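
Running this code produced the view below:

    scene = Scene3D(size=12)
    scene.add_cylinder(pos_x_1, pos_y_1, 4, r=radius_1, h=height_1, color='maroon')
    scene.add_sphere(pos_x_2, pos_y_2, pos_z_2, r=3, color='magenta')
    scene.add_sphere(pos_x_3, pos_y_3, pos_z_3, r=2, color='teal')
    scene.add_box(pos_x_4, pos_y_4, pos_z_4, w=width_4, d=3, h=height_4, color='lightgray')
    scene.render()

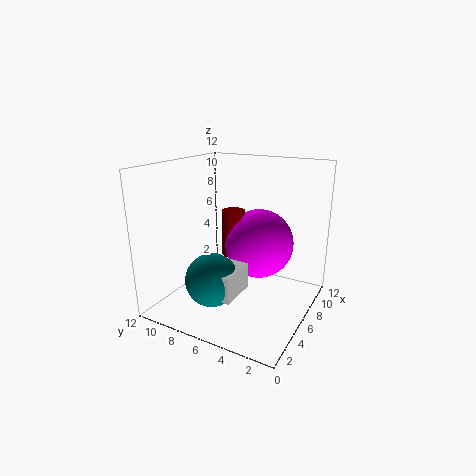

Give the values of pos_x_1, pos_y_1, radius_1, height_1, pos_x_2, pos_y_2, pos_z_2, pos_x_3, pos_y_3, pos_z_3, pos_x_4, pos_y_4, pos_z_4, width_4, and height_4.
pos_x_1 = 7, pos_y_1 = 7, radius_1 = 1, height_1 = 4, pos_x_2 = 8, pos_y_2 = 5, pos_z_2 = 5, pos_x_3 = 2, pos_y_3 = 6, pos_z_3 = 4, pos_x_4 = 1, pos_y_4 = 4, pos_z_4 = 3, width_4 = 3, height_4 = 2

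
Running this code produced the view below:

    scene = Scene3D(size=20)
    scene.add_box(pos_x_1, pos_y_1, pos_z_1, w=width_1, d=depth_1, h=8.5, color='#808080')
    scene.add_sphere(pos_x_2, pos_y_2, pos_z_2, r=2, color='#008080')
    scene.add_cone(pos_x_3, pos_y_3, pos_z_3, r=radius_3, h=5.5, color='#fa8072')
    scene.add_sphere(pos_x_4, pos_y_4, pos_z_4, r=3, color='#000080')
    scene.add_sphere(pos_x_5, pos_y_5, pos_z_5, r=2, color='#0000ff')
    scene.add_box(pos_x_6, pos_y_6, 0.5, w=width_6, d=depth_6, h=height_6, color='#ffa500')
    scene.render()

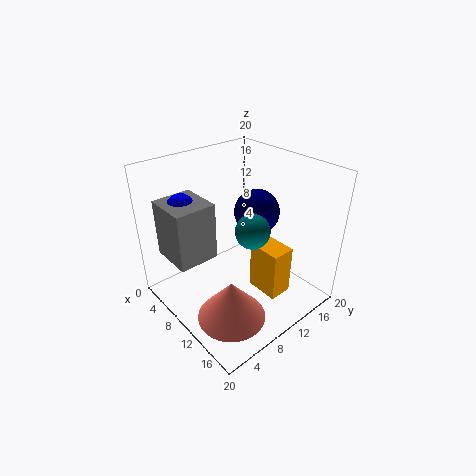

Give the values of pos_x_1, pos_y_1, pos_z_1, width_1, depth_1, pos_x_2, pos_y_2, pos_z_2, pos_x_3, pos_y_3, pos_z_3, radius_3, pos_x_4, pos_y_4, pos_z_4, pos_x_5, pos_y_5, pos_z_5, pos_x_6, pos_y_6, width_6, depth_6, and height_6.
pos_x_1 = 0.5; pos_y_1 = 2.5; pos_z_1 = 6; width_1 = 6.5; depth_1 = 6; pos_x_2 = 16; pos_y_2 = 7; pos_z_2 = 15; pos_x_3 = 14.5; pos_y_3 = 5; pos_z_3 = 2; radius_3 = 4.5; pos_x_4 = 11.5; pos_y_4 = 12; pos_z_4 = 14; pos_x_5 = 3; pos_y_5 = 5.5; pos_z_5 = 13.5; pos_x_6 = 10; pos_y_6 = 12.5; width_6 = 5; depth_6 = 3.5; height_6 = 7.5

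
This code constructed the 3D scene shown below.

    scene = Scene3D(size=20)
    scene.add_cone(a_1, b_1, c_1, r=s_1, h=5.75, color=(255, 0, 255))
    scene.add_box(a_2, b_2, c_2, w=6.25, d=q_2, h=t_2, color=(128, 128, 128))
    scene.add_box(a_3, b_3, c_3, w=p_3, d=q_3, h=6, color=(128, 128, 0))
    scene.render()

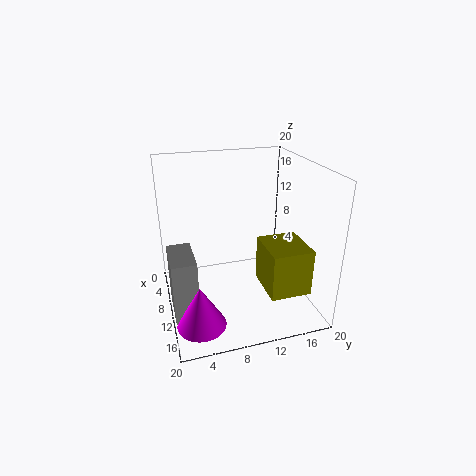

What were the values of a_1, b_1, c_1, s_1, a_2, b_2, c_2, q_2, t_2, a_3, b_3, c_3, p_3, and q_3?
a_1 = 15
b_1 = 3.5
c_1 = 0.5
s_1 = 3.25
a_2 = 8
b_2 = 0.25
c_2 = 0.5
q_2 = 3.25
t_2 = 8.75
a_3 = 12.75
b_3 = 11.75
c_3 = 5.25
p_3 = 6
q_3 = 5.25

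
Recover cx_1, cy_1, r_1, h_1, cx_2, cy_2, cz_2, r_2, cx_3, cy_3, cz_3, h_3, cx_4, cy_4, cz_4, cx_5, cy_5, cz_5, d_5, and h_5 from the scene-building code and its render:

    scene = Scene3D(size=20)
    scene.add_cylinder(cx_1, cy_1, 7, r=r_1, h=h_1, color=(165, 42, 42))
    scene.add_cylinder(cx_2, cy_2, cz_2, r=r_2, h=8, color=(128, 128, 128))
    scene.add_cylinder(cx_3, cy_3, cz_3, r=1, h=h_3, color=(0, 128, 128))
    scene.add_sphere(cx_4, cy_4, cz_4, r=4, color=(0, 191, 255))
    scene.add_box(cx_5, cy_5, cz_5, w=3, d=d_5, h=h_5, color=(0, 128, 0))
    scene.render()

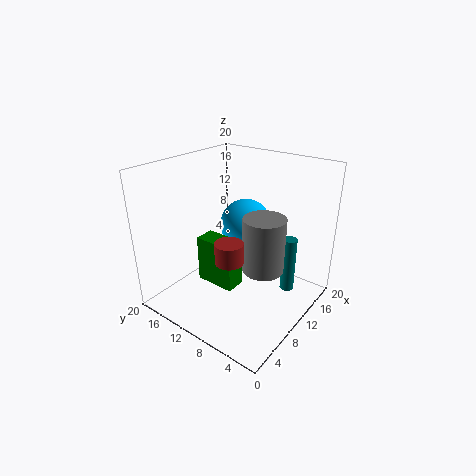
cx_1 = 8, cy_1 = 10, r_1 = 2, h_1 = 3, cx_2 = 12, cy_2 = 7, cz_2 = 5, r_2 = 3, cx_3 = 14, cy_3 = 4, cz_3 = 2, h_3 = 8, cx_4 = 16, cy_4 = 13, cz_4 = 9, cx_5 = 8, cy_5 = 10, cz_5 = 2, d_5 = 6, h_5 = 7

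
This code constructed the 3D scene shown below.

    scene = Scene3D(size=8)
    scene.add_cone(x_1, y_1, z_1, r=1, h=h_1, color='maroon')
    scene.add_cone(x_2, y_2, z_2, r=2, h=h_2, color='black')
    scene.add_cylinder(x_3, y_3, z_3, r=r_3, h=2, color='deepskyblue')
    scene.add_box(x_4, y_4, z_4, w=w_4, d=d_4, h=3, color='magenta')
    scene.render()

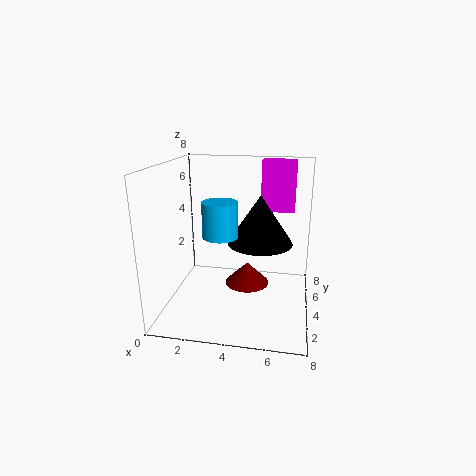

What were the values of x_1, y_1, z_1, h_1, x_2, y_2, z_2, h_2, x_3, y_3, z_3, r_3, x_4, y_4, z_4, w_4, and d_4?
x_1 = 5
y_1 = 1
z_1 = 3
h_1 = 1
x_2 = 5
y_2 = 6
z_2 = 3
h_2 = 3
x_3 = 3
y_3 = 4
z_3 = 4
r_3 = 1
x_4 = 5
y_4 = 6
z_4 = 5
w_4 = 2
d_4 = 1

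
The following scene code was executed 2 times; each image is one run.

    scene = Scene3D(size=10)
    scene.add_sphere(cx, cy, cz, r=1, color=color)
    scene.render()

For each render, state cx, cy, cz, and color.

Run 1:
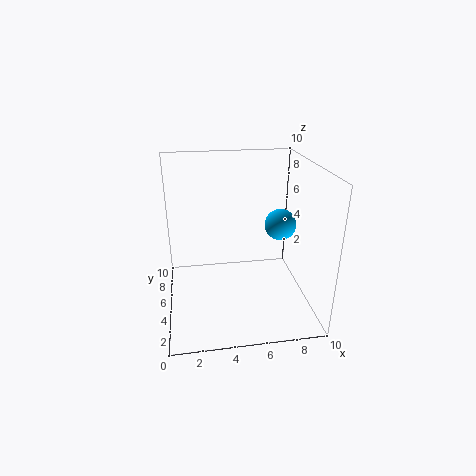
cx = 7.5, cy = 3.5, cz = 6.5, color = 'deepskyblue'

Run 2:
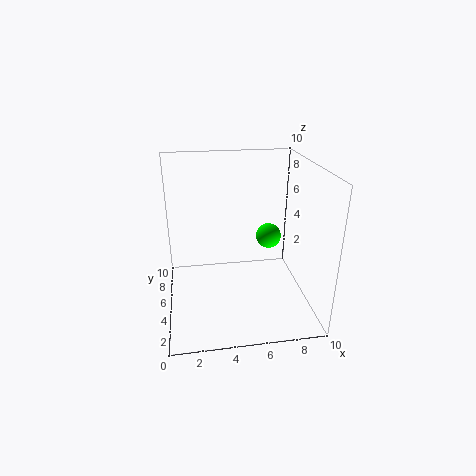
cx = 8, cy = 8, cz = 3.5, color = 'lime'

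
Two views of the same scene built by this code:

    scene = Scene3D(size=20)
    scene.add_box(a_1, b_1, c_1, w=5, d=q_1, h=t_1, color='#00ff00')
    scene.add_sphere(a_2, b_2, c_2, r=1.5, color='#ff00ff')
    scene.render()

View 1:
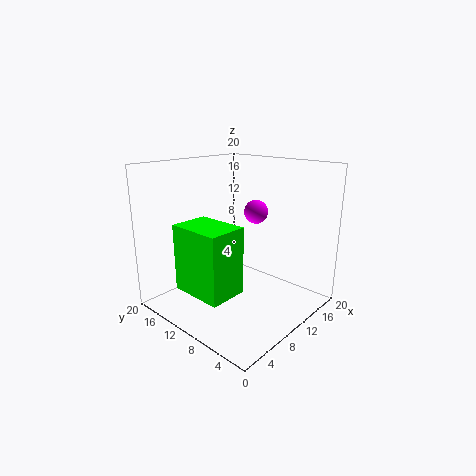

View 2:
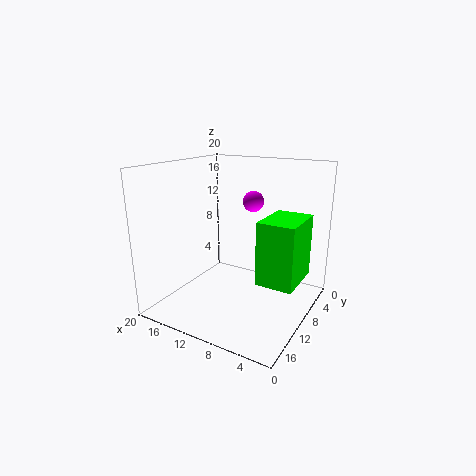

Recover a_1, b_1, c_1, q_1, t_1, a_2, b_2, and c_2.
a_1 = 1; b_1 = 5.5; c_1 = 5; q_1 = 7; t_1 = 8.5; a_2 = 9.5; b_2 = 6.5; c_2 = 14.5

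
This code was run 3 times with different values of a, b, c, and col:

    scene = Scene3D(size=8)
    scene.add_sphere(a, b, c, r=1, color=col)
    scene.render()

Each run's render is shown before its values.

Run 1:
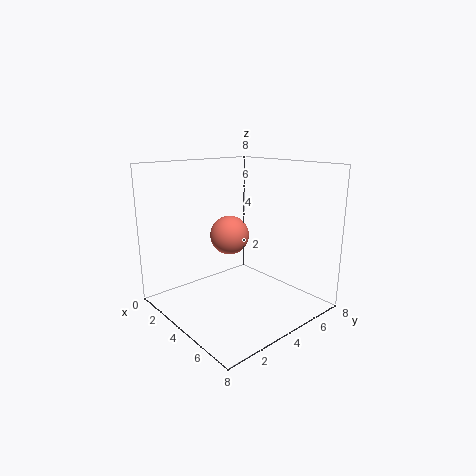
a = 4.5; b = 3; c = 4.5; col = 'salmon'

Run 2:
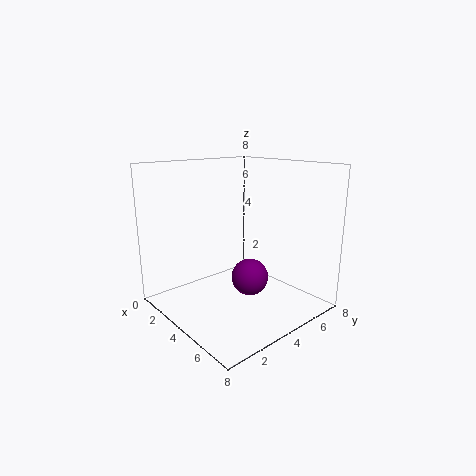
a = 5; b = 4; c = 2; col = 'purple'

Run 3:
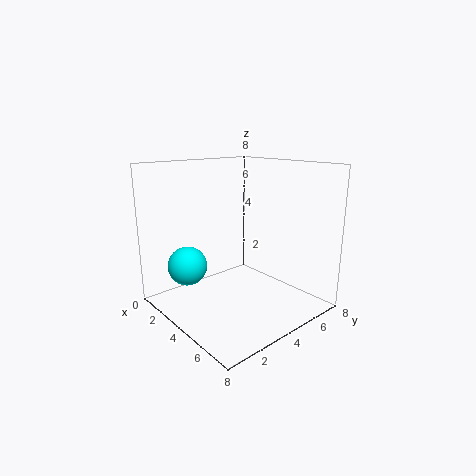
a = 3.5; b = 1; c = 3; col = 'cyan'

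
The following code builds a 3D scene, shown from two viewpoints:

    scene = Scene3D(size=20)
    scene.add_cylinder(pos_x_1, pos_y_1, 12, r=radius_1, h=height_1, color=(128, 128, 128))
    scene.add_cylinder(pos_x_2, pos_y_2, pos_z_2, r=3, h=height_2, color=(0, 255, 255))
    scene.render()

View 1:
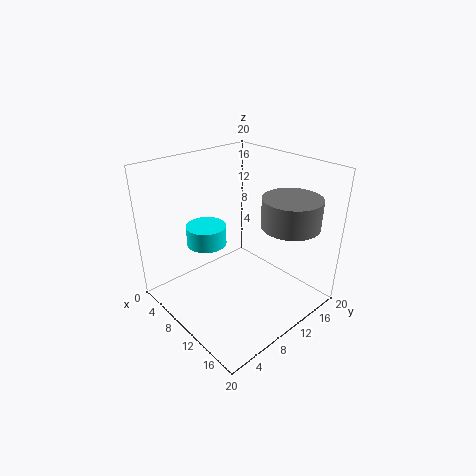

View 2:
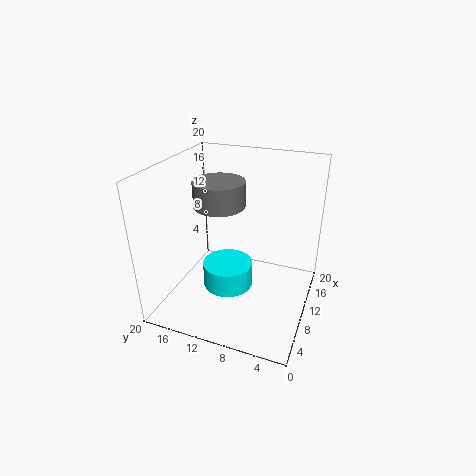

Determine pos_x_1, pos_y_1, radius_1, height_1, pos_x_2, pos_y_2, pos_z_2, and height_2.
pos_x_1 = 15; pos_y_1 = 15; radius_1 = 4; height_1 = 4; pos_x_2 = 4; pos_y_2 = 9; pos_z_2 = 7; height_2 = 3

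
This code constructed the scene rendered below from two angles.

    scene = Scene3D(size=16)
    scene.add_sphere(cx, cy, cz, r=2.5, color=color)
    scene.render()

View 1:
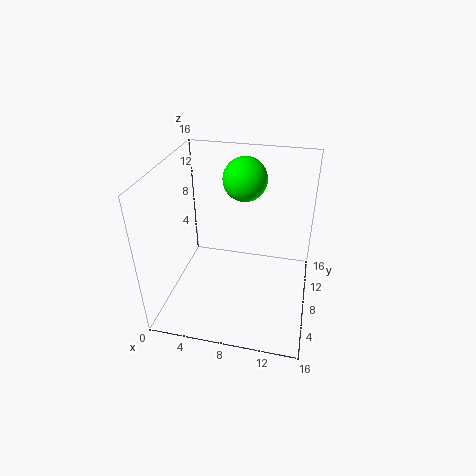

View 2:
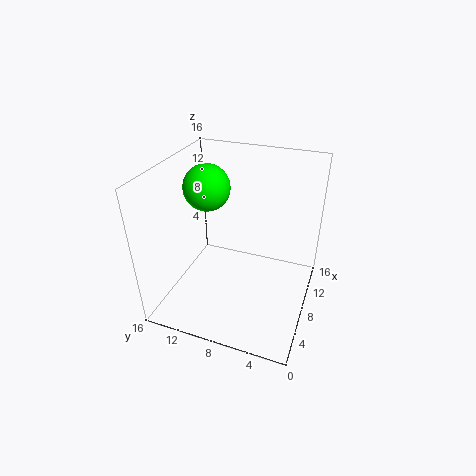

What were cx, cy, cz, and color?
cx = 8; cy = 11.5; cz = 13.5; color = 'lime'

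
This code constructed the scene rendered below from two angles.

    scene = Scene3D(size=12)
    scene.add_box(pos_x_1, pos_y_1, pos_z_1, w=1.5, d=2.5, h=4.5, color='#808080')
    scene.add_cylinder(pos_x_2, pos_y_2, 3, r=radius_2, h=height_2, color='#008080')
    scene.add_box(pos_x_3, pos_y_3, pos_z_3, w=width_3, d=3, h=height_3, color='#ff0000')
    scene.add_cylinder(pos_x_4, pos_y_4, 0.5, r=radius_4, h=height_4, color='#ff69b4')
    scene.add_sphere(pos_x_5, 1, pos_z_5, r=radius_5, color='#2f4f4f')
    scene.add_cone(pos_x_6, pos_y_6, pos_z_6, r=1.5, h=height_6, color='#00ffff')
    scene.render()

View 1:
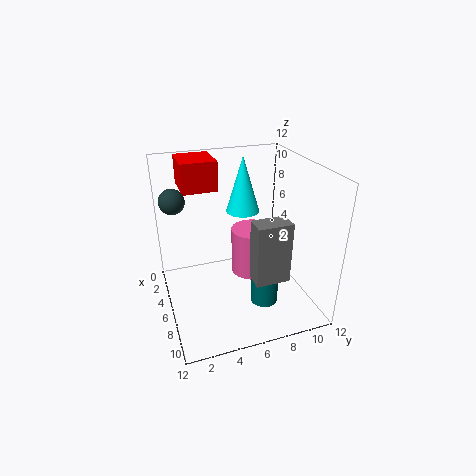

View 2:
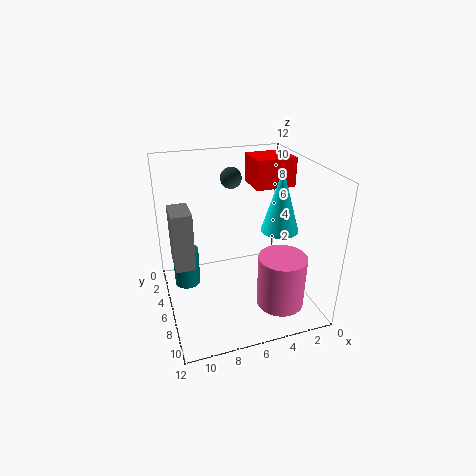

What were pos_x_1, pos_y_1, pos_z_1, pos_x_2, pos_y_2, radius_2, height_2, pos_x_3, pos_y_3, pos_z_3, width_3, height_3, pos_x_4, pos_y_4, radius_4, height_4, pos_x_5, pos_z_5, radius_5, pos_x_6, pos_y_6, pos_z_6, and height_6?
pos_x_1 = 10, pos_y_1 = 5.5, pos_z_1 = 5, pos_x_2 = 10.5, pos_y_2 = 6.5, radius_2 = 1, height_2 = 3, pos_x_3 = 0.5, pos_y_3 = 2, pos_z_3 = 9.5, width_3 = 3.5, height_3 = 2.5, pos_x_4 = 3, pos_y_4 = 8.5, radius_4 = 2, height_4 = 4.5, pos_x_5 = 5, pos_z_5 = 9.5, radius_5 = 1, pos_x_6 = 3, pos_y_6 = 7.5, pos_z_6 = 7, height_6 = 5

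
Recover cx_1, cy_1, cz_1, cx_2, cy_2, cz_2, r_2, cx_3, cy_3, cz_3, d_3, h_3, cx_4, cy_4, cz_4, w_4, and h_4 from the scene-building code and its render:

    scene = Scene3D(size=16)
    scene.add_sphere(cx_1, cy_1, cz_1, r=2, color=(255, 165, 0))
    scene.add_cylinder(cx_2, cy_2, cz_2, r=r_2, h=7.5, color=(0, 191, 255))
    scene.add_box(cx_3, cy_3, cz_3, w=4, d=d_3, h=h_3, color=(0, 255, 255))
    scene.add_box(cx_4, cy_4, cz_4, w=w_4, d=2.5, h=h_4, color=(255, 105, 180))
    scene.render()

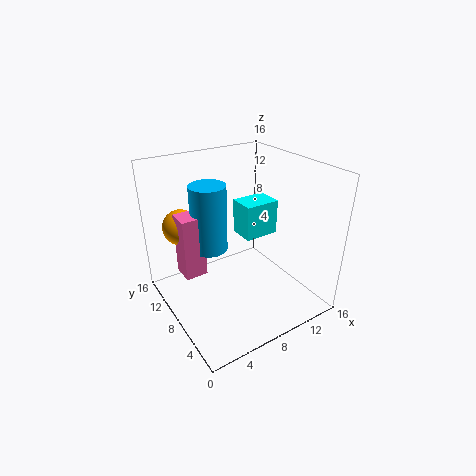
cx_1 = 3; cy_1 = 12; cz_1 = 9; cx_2 = 5.5; cy_2 = 10; cz_2 = 6.5; r_2 = 2; cx_3 = 9; cy_3 = 7.5; cz_3 = 7.5; d_3 = 3; h_3 = 4; cx_4 = 2; cy_4 = 9; cz_4 = 4; w_4 = 2.5; h_4 = 7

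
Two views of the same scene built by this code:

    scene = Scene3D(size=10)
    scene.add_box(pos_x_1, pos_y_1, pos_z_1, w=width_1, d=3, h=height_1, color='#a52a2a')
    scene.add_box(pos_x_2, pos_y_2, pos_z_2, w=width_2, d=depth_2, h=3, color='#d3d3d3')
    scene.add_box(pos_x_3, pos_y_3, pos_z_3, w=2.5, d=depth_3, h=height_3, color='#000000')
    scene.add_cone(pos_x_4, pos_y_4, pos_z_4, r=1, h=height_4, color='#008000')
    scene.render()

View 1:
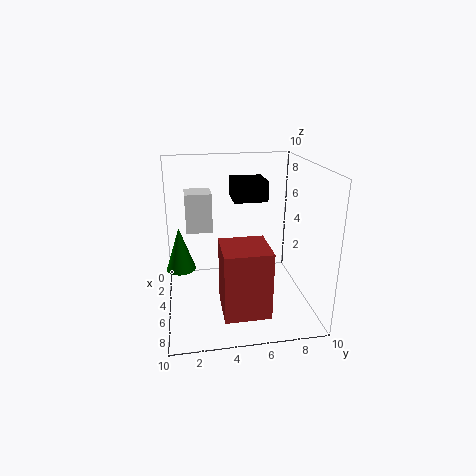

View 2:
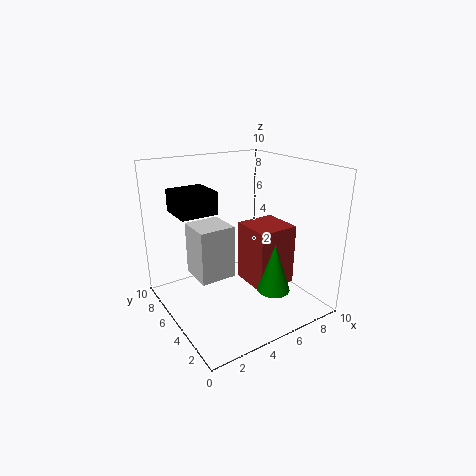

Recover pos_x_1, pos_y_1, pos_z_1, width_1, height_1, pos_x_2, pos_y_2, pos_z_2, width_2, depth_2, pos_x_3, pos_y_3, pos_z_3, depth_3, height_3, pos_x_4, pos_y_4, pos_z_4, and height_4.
pos_x_1 = 6
pos_y_1 = 3.5
pos_z_1 = 1
width_1 = 3
height_1 = 4.5
pos_x_2 = 0.5
pos_y_2 = 1.5
pos_z_2 = 4.5
width_2 = 2
depth_2 = 2
pos_x_3 = 1
pos_y_3 = 5
pos_z_3 = 7
depth_3 = 2.5
height_3 = 1.5
pos_x_4 = 5
pos_y_4 = 1
pos_z_4 = 3
height_4 = 3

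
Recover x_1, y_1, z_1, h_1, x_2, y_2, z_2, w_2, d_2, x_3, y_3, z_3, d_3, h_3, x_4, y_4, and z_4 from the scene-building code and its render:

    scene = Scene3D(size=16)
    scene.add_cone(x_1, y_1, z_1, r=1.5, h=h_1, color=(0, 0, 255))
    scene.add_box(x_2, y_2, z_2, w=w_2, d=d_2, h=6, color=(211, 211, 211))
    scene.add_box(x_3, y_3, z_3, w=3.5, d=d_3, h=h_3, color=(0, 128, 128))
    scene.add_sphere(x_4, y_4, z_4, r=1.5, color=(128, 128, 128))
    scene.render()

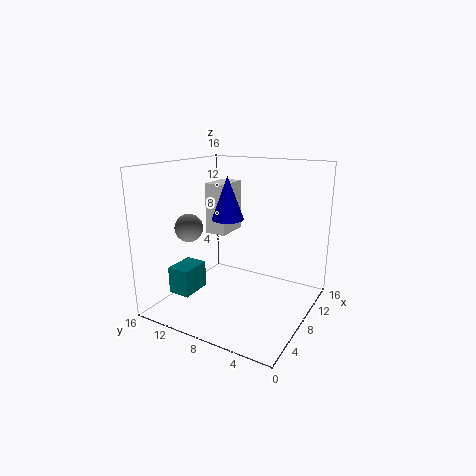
x_1 = 3.5, y_1 = 6.5, z_1 = 11.5, h_1 = 4, x_2 = 9, y_2 = 10.5, z_2 = 7.5, w_2 = 4, d_2 = 2.5, x_3 = 3, y_3 = 11.5, z_3 = 2, d_3 = 2.5, h_3 = 3, x_4 = 4.5, y_4 = 12, z_4 = 9.5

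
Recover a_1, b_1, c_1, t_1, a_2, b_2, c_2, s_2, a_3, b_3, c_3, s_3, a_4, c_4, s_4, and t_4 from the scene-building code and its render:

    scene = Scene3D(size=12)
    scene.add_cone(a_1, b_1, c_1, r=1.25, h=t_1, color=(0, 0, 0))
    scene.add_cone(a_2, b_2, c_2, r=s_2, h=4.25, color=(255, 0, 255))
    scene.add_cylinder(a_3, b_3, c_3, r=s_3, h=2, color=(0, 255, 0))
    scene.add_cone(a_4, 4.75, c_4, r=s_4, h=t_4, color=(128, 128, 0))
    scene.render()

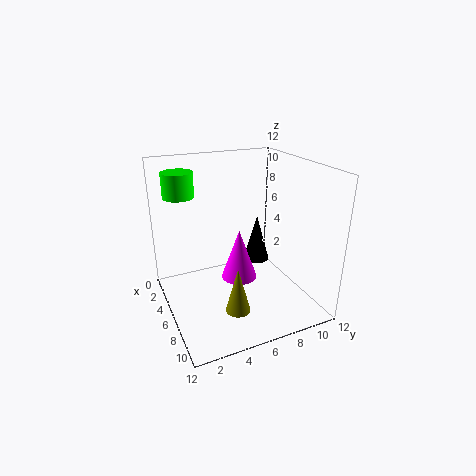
a_1 = 2.75; b_1 = 9.5; c_1 = 1.75; t_1 = 4.5; a_2 = 6.25; b_2 = 6; c_2 = 2.5; s_2 = 1.5; a_3 = 4; b_3 = 1.75; c_3 = 9.5; s_3 = 1.25; a_4 = 8.75; c_4 = 1; s_4 = 1; t_4 = 3.75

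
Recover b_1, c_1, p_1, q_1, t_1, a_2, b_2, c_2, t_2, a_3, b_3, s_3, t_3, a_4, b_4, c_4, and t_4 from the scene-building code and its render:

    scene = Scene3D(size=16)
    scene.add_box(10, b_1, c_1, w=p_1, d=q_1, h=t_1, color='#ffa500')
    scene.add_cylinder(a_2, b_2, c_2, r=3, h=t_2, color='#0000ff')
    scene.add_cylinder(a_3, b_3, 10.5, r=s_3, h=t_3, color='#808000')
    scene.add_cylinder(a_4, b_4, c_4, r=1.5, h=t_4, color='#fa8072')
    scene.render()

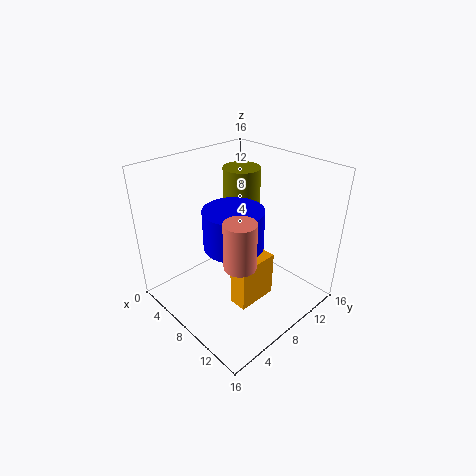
b_1 = 5; c_1 = 2; p_1 = 2; q_1 = 4.5; t_1 = 5; a_2 = 10; b_2 = 5.5; c_2 = 9; t_2 = 4; a_3 = 7; b_3 = 9.5; s_3 = 2; t_3 = 5; a_4 = 13; b_4 = 3.5; c_4 = 9; t_4 = 4.5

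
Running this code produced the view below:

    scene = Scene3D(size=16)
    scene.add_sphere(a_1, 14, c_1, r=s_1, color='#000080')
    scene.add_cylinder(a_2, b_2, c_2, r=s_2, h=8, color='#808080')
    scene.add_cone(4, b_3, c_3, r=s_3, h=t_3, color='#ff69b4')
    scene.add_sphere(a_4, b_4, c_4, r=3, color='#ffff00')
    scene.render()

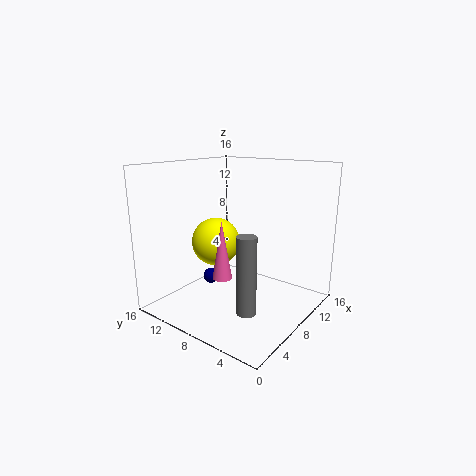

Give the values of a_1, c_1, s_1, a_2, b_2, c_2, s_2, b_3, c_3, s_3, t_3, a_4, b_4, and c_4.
a_1 = 10
c_1 = 1
s_1 = 1
a_2 = 4
b_2 = 4
c_2 = 2
s_2 = 1
b_3 = 7
c_3 = 5
s_3 = 1
t_3 = 6
a_4 = 10
b_4 = 13
c_4 = 6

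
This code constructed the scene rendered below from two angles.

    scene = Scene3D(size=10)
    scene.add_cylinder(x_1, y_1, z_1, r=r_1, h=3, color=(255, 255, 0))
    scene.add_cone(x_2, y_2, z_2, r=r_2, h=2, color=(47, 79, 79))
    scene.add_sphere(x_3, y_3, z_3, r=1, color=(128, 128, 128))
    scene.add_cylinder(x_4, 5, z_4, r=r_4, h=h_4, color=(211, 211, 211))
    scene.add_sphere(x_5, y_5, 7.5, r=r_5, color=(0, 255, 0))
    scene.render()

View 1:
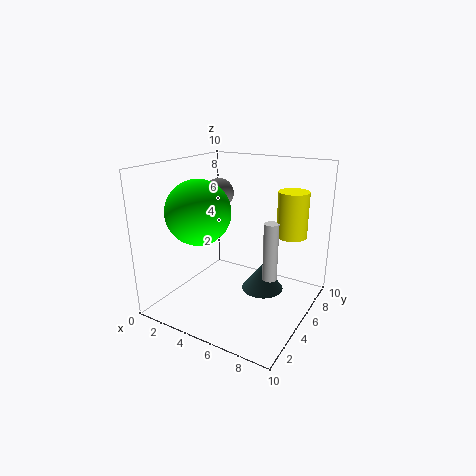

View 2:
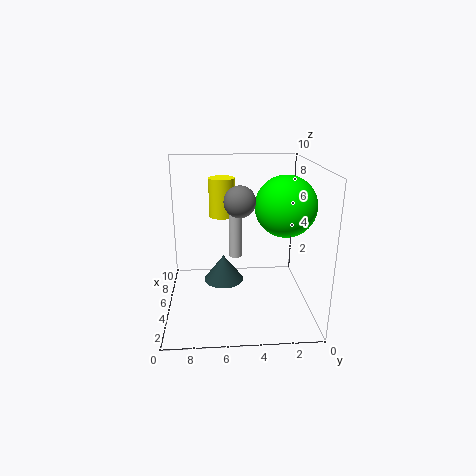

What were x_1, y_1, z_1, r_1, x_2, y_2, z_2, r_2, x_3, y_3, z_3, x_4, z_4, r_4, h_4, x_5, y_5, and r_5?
x_1 = 8.5; y_1 = 6; z_1 = 5.5; r_1 = 1; x_2 = 6.5; y_2 = 6; z_2 = 1; r_2 = 1.5; x_3 = 3.5; y_3 = 5; z_3 = 8; x_4 = 7.5; z_4 = 2.5; r_4 = 0.5; h_4 = 4; x_5 = 4; y_5 = 2; r_5 = 2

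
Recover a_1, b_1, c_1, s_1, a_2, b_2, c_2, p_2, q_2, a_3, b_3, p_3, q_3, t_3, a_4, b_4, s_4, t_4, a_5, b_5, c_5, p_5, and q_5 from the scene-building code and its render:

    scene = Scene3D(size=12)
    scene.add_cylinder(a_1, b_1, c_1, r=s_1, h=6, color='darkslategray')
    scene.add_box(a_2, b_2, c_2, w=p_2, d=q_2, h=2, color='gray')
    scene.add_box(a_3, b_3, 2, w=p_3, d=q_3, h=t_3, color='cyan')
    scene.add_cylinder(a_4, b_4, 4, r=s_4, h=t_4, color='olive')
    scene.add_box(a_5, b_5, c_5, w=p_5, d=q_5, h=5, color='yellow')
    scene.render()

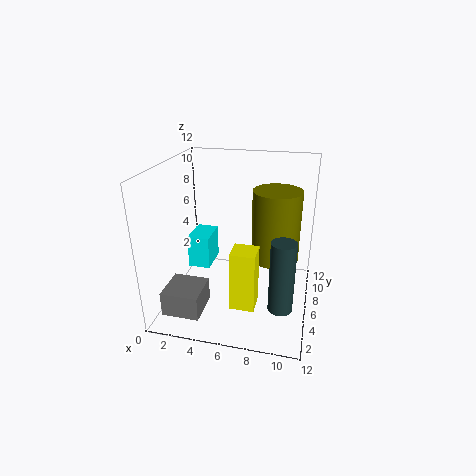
a_1 = 10, b_1 = 4, c_1 = 1, s_1 = 1, a_2 = 1, b_2 = 1, c_2 = 1, p_2 = 3, q_2 = 3, a_3 = 1, b_3 = 7, p_3 = 2, q_3 = 3, t_3 = 3, a_4 = 9, b_4 = 7, s_4 = 2, t_4 = 6, a_5 = 6, b_5 = 3, c_5 = 1, p_5 = 2, q_5 = 2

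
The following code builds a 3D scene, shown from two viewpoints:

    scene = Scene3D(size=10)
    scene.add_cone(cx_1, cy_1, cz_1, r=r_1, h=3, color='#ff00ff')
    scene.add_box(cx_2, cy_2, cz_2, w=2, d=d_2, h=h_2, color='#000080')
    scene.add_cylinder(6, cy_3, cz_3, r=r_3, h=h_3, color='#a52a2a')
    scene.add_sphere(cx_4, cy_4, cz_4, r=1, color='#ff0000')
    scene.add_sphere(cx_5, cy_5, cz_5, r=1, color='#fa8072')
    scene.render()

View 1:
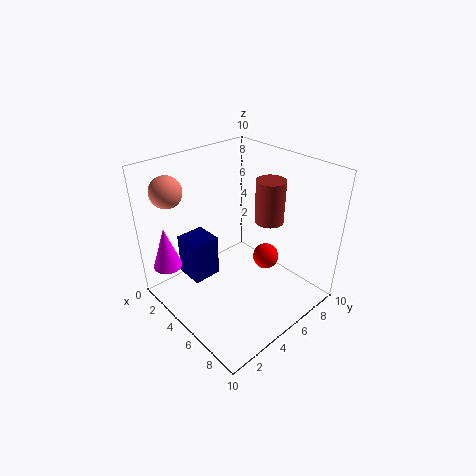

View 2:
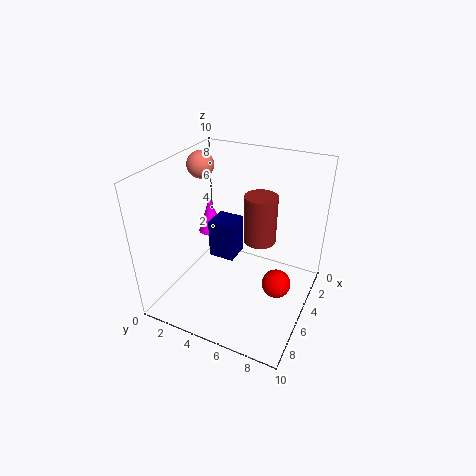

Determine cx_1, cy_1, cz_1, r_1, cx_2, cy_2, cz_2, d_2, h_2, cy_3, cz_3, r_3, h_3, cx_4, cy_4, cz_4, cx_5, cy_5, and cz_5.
cx_1 = 2; cy_1 = 1; cz_1 = 3; r_1 = 1; cx_2 = 2; cy_2 = 2; cz_2 = 2; d_2 = 2; h_2 = 3; cy_3 = 7; cz_3 = 6; r_3 = 1; h_3 = 3; cx_4 = 5; cy_4 = 8; cz_4 = 2; cx_5 = 3; cy_5 = 1; cz_5 = 9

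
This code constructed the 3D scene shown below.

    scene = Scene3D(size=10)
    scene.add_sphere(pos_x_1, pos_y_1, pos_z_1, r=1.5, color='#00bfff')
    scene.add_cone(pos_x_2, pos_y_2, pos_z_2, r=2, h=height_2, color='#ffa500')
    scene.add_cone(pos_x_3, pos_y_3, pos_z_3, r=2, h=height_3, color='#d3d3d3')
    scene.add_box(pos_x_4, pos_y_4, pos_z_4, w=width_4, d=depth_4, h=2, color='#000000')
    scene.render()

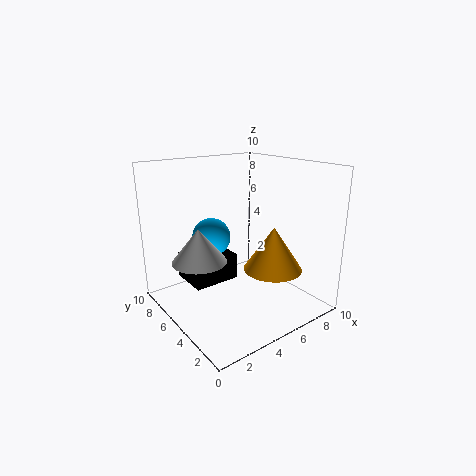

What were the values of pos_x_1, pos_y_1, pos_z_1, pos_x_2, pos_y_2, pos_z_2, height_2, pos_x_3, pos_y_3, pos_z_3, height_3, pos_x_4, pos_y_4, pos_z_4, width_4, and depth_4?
pos_x_1 = 5, pos_y_1 = 8.5, pos_z_1 = 4, pos_x_2 = 6.5, pos_y_2 = 3, pos_z_2 = 3, height_2 = 3, pos_x_3 = 3, pos_y_3 = 7, pos_z_3 = 3, height_3 = 2.5, pos_x_4 = 2.5, pos_y_4 = 6.5, pos_z_4 = 1, width_4 = 3.5, depth_4 = 3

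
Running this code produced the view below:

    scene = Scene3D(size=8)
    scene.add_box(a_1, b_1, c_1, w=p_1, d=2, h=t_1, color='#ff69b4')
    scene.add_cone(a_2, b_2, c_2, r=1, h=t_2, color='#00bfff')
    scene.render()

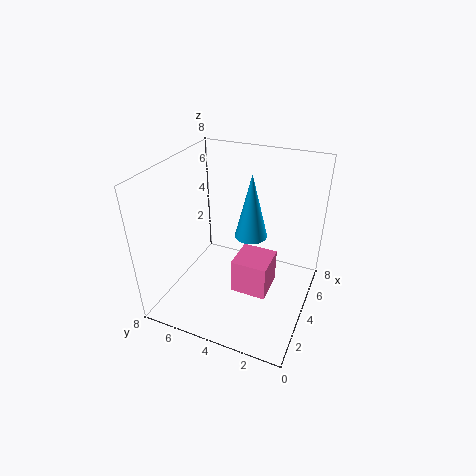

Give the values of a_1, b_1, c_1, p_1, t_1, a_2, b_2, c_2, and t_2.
a_1 = 3, b_1 = 2, c_1 = 1, p_1 = 2, t_1 = 2, a_2 = 6, b_2 = 4, c_2 = 3, t_2 = 4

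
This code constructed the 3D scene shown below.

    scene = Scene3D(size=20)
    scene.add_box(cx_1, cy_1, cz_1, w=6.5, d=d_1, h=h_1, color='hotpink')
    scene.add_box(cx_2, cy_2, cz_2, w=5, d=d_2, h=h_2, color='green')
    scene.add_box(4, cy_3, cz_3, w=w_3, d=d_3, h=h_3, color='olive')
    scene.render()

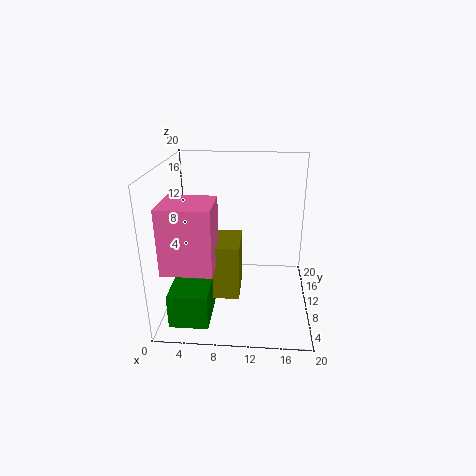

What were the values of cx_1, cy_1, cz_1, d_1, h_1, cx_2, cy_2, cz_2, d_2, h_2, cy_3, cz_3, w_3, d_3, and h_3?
cx_1 = 1; cy_1 = 2.5; cz_1 = 8; d_1 = 6; h_1 = 8.5; cx_2 = 2; cy_2 = 1; cz_2 = 1.5; d_2 = 6.5; h_2 = 4.5; cy_3 = 5.5; cz_3 = 3; w_3 = 6.5; d_3 = 6; h_3 = 7.5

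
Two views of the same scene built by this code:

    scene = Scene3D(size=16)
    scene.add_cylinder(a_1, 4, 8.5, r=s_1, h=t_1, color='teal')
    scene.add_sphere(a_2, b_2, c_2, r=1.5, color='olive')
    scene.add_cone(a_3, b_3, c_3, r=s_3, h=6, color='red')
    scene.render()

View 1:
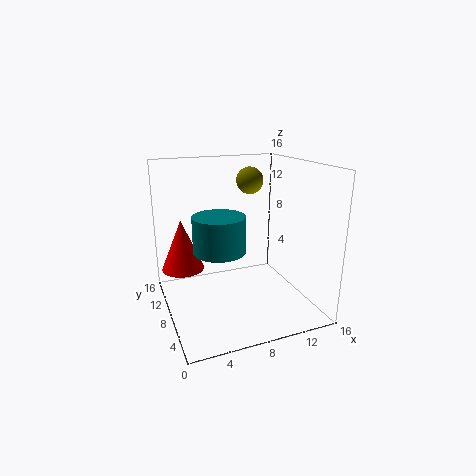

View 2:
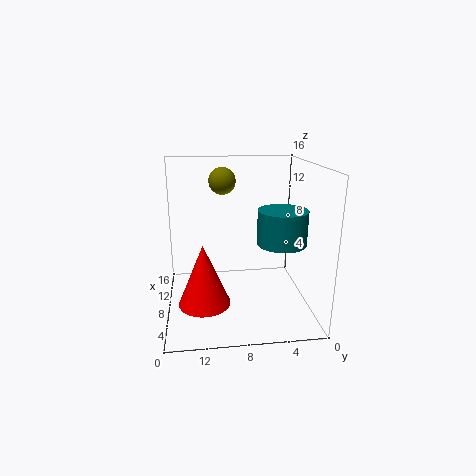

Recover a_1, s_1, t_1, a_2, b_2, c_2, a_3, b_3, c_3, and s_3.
a_1 = 4.5
s_1 = 2.5
t_1 = 3.5
a_2 = 10
b_2 = 9.5
c_2 = 14
a_3 = 2.5
b_3 = 12
c_3 = 3.5
s_3 = 2.5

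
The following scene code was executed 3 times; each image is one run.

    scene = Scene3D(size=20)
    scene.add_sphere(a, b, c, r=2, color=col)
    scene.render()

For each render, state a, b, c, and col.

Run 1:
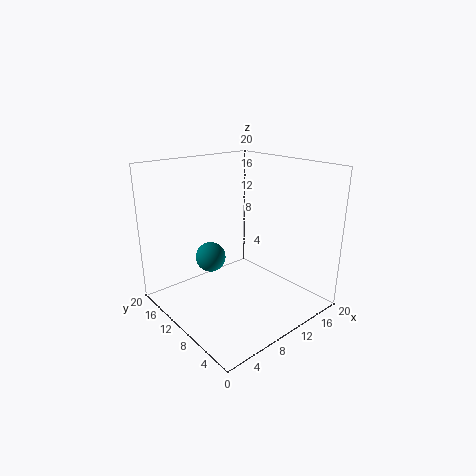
a = 6, b = 11, c = 8, col = 'teal'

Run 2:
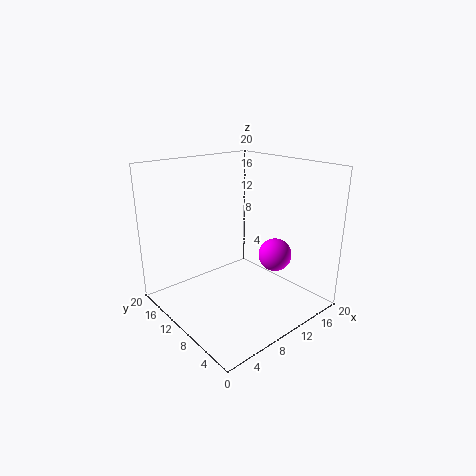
a = 10, b = 3, c = 10, col = 'magenta'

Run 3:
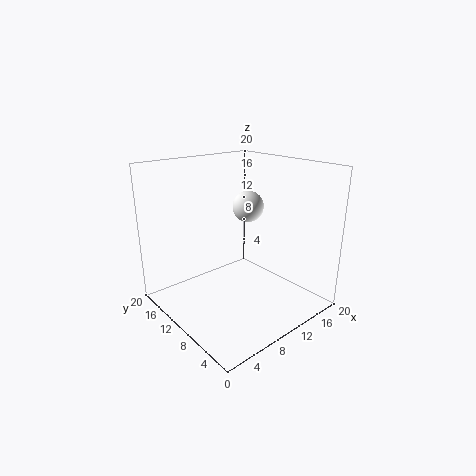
a = 10, b = 8, c = 15, col = 'white'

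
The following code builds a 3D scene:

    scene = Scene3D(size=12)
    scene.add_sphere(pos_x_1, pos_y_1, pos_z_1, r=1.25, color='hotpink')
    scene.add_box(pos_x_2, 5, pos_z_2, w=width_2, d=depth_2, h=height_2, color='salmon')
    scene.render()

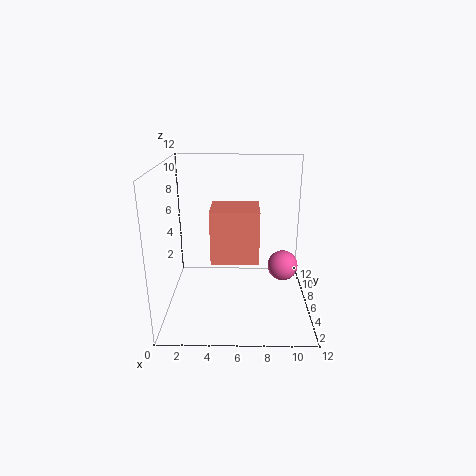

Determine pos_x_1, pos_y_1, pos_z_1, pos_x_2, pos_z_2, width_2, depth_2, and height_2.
pos_x_1 = 9.75; pos_y_1 = 5.5; pos_z_1 = 3.75; pos_x_2 = 3.75; pos_z_2 = 4; width_2 = 4; depth_2 = 3.5; height_2 = 4.5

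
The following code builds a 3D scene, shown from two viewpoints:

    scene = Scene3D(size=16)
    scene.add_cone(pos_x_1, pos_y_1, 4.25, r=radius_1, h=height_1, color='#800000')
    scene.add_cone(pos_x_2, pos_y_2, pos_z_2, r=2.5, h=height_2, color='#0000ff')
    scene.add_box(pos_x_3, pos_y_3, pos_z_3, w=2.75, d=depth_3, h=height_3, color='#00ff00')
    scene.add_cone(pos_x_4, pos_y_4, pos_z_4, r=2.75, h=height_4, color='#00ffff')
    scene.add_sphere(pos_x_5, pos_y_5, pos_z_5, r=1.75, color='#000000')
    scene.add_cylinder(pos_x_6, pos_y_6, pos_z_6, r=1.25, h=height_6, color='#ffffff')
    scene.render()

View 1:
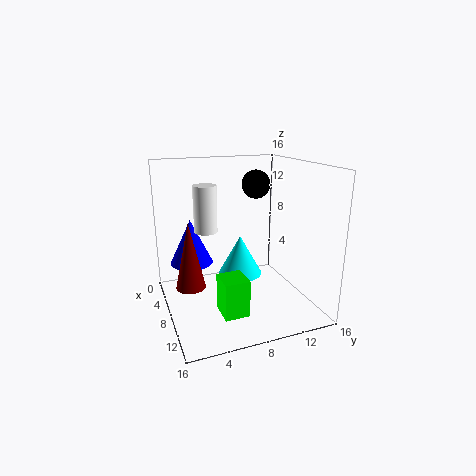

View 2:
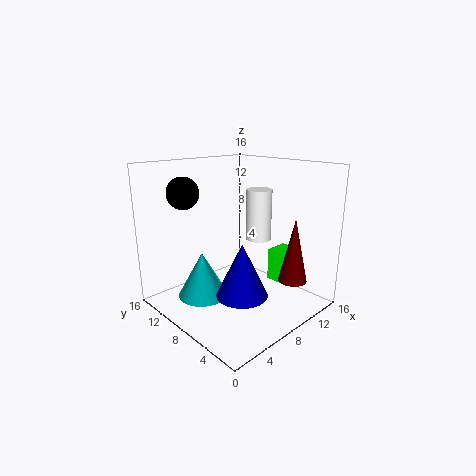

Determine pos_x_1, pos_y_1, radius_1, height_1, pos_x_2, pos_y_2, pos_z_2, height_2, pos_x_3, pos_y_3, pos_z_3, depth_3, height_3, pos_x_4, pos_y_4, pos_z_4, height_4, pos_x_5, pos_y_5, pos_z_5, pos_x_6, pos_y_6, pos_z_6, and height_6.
pos_x_1 = 10.25; pos_y_1 = 2; radius_1 = 1.5; height_1 = 6.75; pos_x_2 = 4.25; pos_y_2 = 3.5; pos_z_2 = 4.25; height_2 = 5.25; pos_x_3 = 11.75; pos_y_3 = 4.25; pos_z_3 = 2.25; depth_3 = 2.5; height_3 = 3.75; pos_x_4 = 4.25; pos_y_4 = 9.75; pos_z_4 = 1.75; height_4 = 5; pos_x_5 = 3.75; pos_y_5 = 12; pos_z_5 = 13; pos_x_6 = 7.5; pos_y_6 = 4.5; pos_z_6 = 9; height_6 = 5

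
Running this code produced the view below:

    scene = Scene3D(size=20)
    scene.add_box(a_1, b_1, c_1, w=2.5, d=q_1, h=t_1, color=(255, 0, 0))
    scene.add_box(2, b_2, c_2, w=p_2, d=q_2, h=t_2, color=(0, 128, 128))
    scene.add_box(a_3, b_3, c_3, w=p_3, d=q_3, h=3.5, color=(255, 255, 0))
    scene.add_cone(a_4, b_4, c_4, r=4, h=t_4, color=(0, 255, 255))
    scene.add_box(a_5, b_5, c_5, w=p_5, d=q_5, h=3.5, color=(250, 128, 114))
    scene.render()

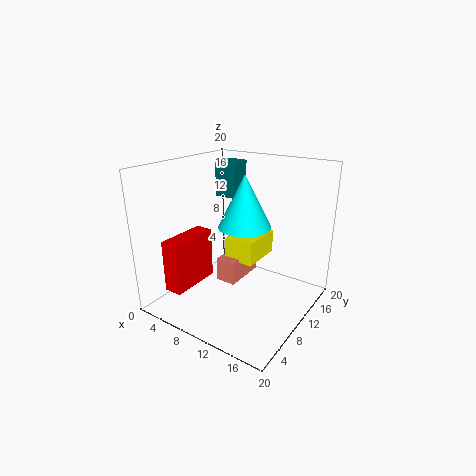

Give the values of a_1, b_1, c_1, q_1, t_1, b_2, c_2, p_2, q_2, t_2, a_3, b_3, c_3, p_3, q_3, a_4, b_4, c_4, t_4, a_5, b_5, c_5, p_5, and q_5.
a_1 = 4; b_1 = 1.5; c_1 = 4; q_1 = 7; t_1 = 7; b_2 = 15.5; c_2 = 13.5; p_2 = 3.5; q_2 = 3.5; t_2 = 5.5; a_3 = 7; b_3 = 11; c_3 = 5.5; p_3 = 4.5; q_3 = 6.5; a_4 = 8.5; b_4 = 14; c_4 = 10; t_4 = 8; a_5 = 6.5; b_5 = 9.5; c_5 = 2.5; p_5 = 3; q_5 = 6.5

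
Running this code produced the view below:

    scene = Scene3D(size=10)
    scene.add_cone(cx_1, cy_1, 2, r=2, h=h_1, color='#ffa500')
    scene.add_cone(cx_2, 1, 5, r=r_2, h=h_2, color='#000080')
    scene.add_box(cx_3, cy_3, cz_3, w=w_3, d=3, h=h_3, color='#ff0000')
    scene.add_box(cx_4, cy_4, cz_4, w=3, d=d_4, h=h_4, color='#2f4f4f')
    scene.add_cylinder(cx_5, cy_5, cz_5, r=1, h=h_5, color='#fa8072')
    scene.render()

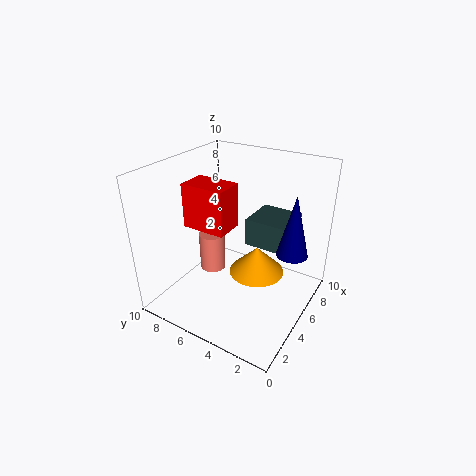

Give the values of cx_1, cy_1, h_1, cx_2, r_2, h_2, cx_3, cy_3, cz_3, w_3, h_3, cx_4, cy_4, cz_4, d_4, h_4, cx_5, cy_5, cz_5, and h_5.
cx_1 = 6
cy_1 = 4
h_1 = 2
cx_2 = 5
r_2 = 1
h_2 = 4
cx_3 = 3
cy_3 = 5
cz_3 = 6
w_3 = 2
h_3 = 3
cx_4 = 6
cy_4 = 2
cz_4 = 4
d_4 = 3
h_4 = 2
cx_5 = 6
cy_5 = 8
cz_5 = 1
h_5 = 3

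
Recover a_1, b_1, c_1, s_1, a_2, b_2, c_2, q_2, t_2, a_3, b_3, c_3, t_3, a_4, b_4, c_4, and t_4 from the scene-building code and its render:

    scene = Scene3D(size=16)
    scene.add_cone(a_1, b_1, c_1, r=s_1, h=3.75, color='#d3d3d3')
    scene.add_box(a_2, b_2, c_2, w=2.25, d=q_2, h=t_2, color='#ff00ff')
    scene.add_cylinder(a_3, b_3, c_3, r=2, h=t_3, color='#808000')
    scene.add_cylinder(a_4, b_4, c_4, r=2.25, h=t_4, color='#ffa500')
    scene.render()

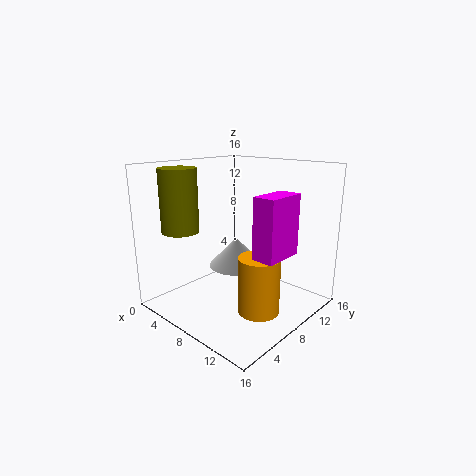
a_1 = 4.25
b_1 = 11.75
c_1 = 2.5
s_1 = 3.5
a_2 = 12.75
b_2 = 4.75
c_2 = 7.75
q_2 = 4.25
t_2 = 6
a_3 = 4
b_3 = 3.25
c_3 = 9
t_3 = 6.75
a_4 = 11.5
b_4 = 7.5
c_4 = 0.5
t_4 = 6.25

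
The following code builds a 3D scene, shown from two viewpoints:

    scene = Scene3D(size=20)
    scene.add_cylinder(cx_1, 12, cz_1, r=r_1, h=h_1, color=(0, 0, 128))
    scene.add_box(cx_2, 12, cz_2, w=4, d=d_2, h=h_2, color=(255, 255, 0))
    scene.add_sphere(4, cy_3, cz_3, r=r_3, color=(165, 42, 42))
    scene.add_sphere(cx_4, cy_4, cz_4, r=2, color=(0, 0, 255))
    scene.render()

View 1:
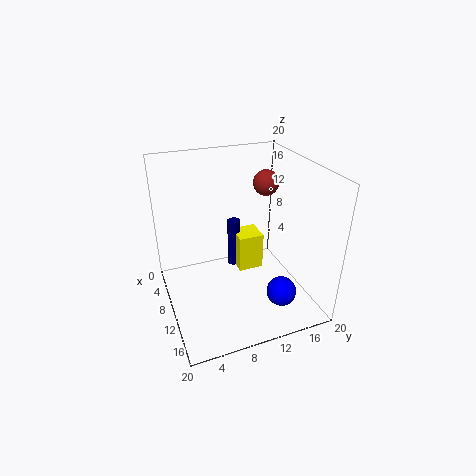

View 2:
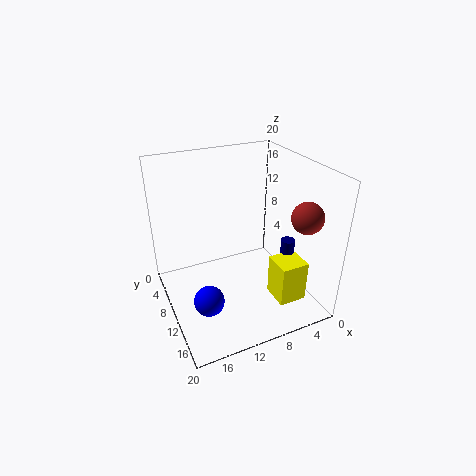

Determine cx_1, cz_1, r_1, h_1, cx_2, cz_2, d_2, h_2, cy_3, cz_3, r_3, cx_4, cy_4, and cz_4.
cx_1 = 3, cz_1 = 1, r_1 = 1, h_1 = 8, cx_2 = 2, cz_2 = 1, d_2 = 4, h_2 = 6, cy_3 = 17, cz_3 = 15, r_3 = 2, cx_4 = 16, cy_4 = 14, cz_4 = 4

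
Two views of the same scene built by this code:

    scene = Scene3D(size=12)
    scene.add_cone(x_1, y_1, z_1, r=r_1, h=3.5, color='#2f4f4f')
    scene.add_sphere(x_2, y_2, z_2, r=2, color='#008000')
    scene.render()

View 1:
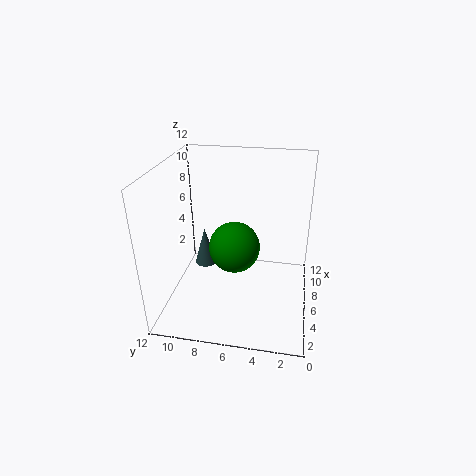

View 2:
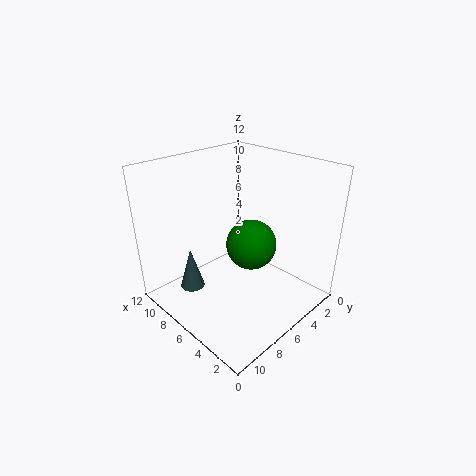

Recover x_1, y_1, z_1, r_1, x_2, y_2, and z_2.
x_1 = 8
y_1 = 9.5
z_1 = 2
r_1 = 1
x_2 = 4.5
y_2 = 6
z_2 = 6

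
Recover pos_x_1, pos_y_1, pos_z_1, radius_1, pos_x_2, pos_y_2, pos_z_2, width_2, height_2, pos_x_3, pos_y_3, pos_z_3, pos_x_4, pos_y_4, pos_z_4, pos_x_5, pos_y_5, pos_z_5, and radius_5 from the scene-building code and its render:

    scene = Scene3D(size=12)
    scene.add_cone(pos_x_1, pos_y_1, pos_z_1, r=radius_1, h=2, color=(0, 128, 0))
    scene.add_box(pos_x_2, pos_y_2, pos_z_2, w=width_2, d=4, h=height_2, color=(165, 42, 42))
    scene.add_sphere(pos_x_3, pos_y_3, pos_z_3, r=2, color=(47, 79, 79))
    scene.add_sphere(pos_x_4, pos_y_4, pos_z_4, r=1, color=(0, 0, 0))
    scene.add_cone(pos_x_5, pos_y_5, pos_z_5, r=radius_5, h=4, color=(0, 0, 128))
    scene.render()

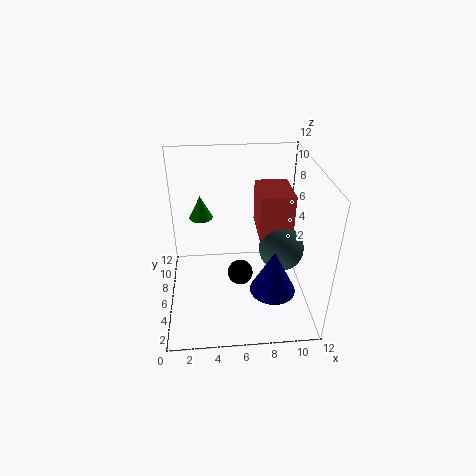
pos_x_1 = 3, pos_y_1 = 8, pos_z_1 = 7, radius_1 = 1, pos_x_2 = 8, pos_y_2 = 7, pos_z_2 = 5, width_2 = 3, height_2 = 4, pos_x_3 = 10, pos_y_3 = 7, pos_z_3 = 4, pos_x_4 = 6, pos_y_4 = 4, pos_z_4 = 4, pos_x_5 = 9, pos_y_5 = 5, pos_z_5 = 1, radius_5 = 2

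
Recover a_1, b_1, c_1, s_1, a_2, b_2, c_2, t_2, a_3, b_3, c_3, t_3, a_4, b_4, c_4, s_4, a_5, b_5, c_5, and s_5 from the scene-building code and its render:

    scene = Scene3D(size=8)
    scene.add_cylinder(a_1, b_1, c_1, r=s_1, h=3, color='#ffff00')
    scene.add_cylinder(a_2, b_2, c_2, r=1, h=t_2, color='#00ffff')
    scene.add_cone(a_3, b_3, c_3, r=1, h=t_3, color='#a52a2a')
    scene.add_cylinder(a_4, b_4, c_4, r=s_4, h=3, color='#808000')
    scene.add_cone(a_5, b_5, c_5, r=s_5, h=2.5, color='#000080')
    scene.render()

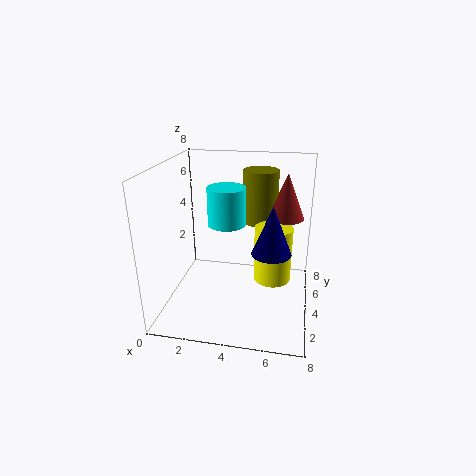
a_1 = 6; b_1 = 3.5; c_1 = 2; s_1 = 1; a_2 = 3.5; b_2 = 3.5; c_2 = 5; t_2 = 2; a_3 = 6.5; b_3 = 5; c_3 = 5; t_3 = 2.5; a_4 = 5; b_4 = 5.5; c_4 = 4.5; s_4 = 1; a_5 = 6; b_5 = 2.5; c_5 = 4; s_5 = 1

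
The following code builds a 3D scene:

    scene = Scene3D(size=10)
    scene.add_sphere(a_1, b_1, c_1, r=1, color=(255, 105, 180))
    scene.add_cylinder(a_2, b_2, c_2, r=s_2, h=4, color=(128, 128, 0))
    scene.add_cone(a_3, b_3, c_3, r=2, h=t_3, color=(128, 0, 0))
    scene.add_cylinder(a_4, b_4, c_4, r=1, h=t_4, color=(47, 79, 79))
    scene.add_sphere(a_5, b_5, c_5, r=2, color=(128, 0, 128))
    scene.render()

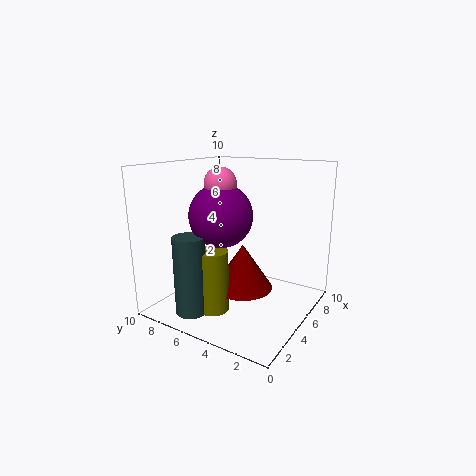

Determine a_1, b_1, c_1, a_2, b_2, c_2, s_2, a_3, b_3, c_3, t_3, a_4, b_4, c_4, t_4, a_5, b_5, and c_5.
a_1 = 3; b_1 = 5; c_1 = 9; a_2 = 2; b_2 = 5; c_2 = 1; s_2 = 1; a_3 = 4; b_3 = 4; c_3 = 2; t_3 = 3; a_4 = 1; b_4 = 6; c_4 = 1; t_4 = 5; a_5 = 3; b_5 = 5; c_5 = 7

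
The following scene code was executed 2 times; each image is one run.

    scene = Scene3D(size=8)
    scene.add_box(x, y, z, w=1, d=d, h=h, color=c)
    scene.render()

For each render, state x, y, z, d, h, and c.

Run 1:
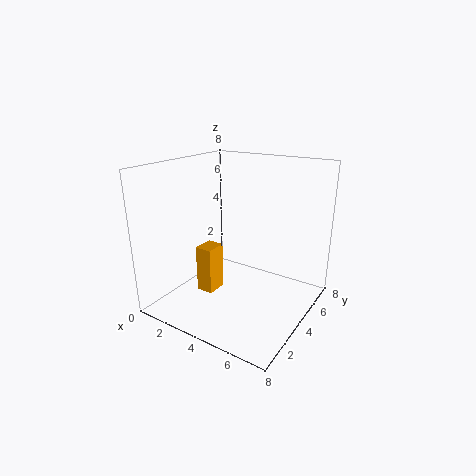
x = 1.75, y = 3, z = 0.5, d = 1.25, h = 2.75, c = 'orange'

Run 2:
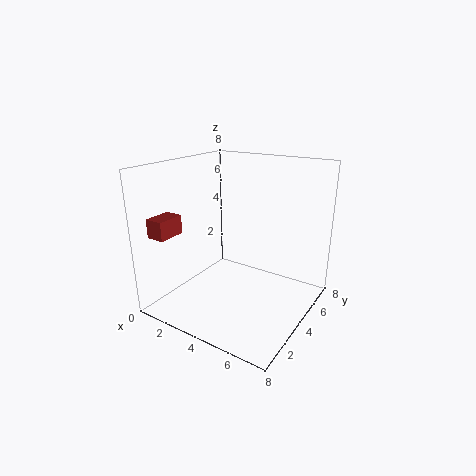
x = 0.75, y = 0.5, z = 4.5, d = 1.5, h = 1, c = 'brown'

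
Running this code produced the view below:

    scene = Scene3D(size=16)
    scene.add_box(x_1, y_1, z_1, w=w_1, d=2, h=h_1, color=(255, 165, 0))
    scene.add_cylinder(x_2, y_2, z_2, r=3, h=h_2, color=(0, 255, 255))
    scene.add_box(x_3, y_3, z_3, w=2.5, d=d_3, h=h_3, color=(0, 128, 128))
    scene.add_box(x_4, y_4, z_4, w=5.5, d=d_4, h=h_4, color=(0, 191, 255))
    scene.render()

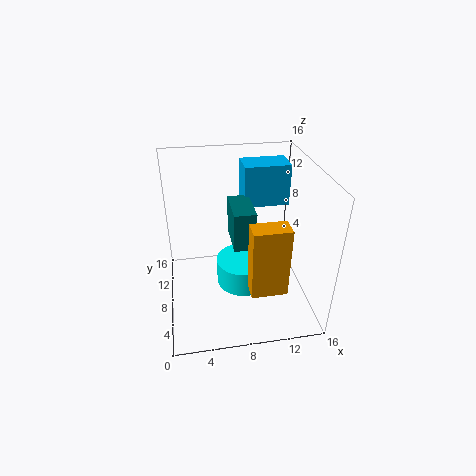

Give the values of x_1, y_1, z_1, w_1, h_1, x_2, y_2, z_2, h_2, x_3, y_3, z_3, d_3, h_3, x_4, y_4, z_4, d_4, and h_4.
x_1 = 8, y_1 = 0.5, z_1 = 6, w_1 = 3.5, h_1 = 7, x_2 = 8.5, y_2 = 7.5, z_2 = 2.5, h_2 = 3, x_3 = 7.5, y_3 = 7.5, z_3 = 6.5, d_3 = 5, h_3 = 4.5, x_4 = 9.5, y_4 = 12, z_4 = 9.5, d_4 = 3.5, h_4 = 5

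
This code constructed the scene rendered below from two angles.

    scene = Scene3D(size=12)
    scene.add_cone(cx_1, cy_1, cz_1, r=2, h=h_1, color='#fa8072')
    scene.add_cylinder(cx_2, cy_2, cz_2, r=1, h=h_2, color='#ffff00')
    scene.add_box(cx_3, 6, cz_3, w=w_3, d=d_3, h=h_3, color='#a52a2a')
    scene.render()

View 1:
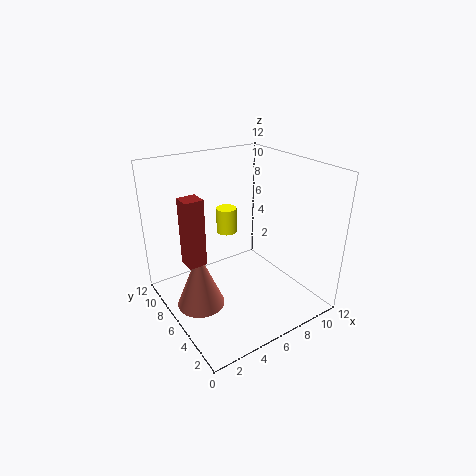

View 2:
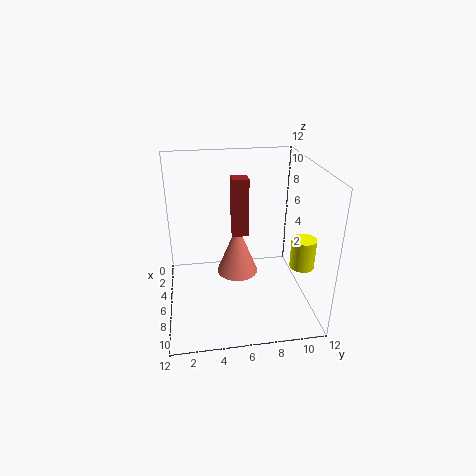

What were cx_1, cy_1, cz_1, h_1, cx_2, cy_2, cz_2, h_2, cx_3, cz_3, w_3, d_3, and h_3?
cx_1 = 2.5
cy_1 = 6.5
cz_1 = 0.5
h_1 = 5
cx_2 = 8
cy_2 = 11
cz_2 = 4
h_2 = 2.5
cx_3 = 1.5
cz_3 = 4.5
w_3 = 1.5
d_3 = 1.5
h_3 = 5.5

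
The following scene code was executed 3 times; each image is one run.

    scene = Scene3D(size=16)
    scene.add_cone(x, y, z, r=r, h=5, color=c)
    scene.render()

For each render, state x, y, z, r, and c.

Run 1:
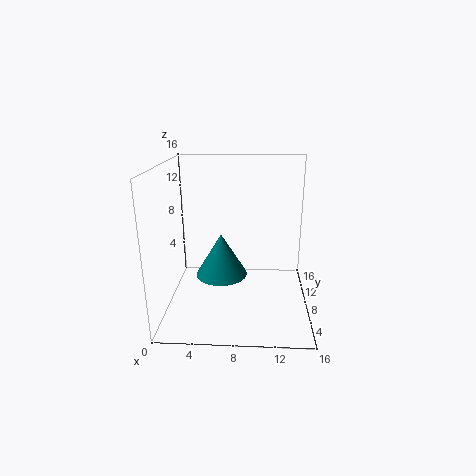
x = 6; y = 9; z = 3; r = 3; c = 'teal'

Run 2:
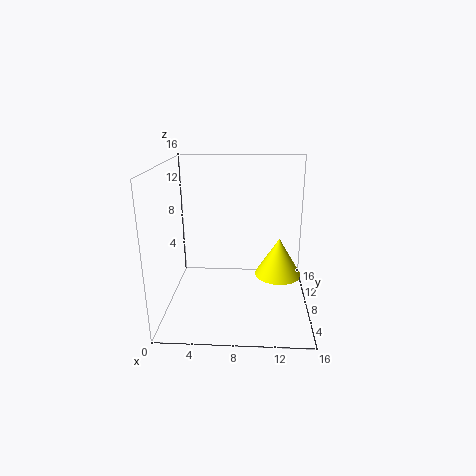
x = 13; y = 13; z = 1; r = 3; c = 'yellow'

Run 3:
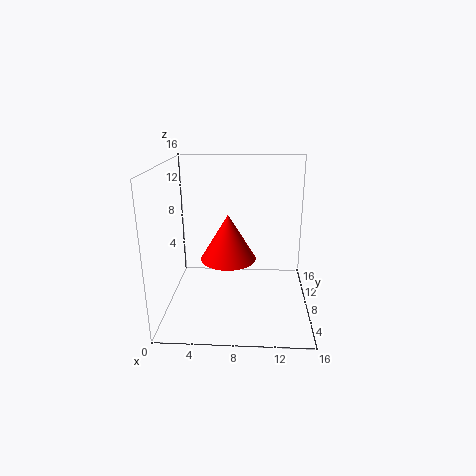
x = 7; y = 7; z = 6; r = 3; c = 'red'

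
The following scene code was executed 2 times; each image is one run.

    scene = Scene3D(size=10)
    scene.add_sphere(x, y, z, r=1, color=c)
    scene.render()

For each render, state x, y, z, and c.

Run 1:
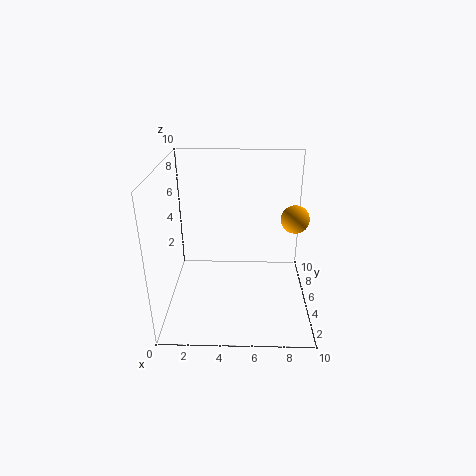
x = 9, y = 6, z = 6, c = 'orange'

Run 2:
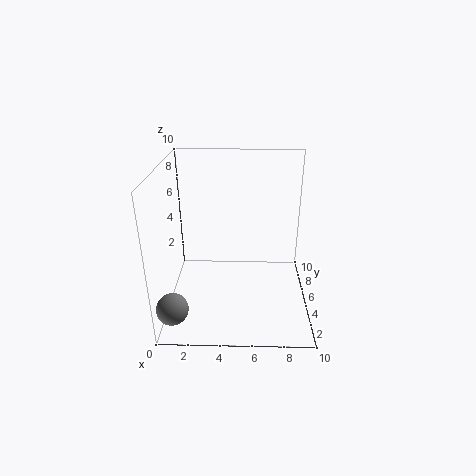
x = 1, y = 1, z = 2, c = 'gray'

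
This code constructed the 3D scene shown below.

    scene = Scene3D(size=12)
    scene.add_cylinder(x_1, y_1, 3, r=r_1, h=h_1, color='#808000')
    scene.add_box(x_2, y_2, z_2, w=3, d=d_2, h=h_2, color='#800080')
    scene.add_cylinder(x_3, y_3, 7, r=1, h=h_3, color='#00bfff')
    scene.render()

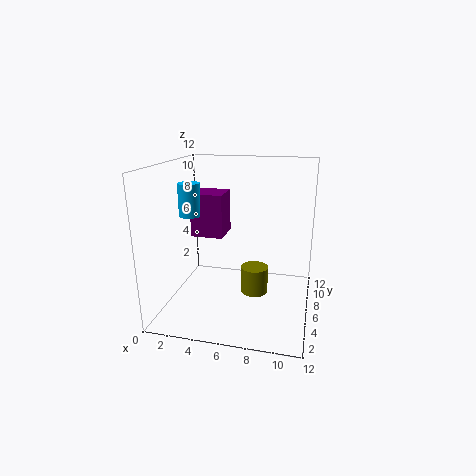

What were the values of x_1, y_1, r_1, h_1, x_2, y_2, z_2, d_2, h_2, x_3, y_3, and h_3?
x_1 = 8; y_1 = 3; r_1 = 1; h_1 = 2; x_2 = 1; y_2 = 8; z_2 = 5; d_2 = 3; h_2 = 4; x_3 = 1; y_3 = 8; h_3 = 3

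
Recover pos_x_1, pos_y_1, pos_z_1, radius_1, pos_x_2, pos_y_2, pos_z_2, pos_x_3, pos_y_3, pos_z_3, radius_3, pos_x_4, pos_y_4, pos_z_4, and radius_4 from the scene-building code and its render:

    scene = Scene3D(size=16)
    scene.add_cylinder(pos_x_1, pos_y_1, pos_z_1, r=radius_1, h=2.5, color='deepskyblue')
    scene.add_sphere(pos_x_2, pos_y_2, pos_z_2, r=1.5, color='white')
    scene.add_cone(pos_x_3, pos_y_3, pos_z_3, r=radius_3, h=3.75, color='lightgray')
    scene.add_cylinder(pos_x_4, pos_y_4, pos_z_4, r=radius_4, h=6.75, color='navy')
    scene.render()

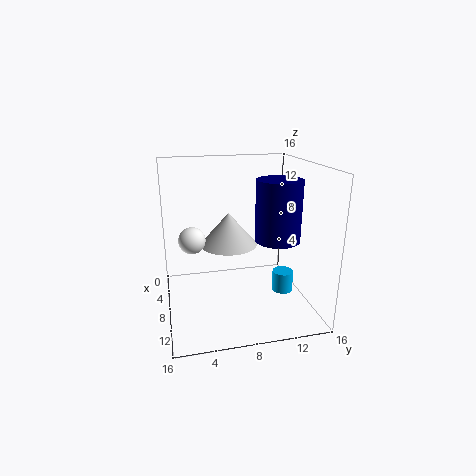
pos_x_1 = 7.5; pos_y_1 = 13.75; pos_z_1 = 0.5; radius_1 = 1.25; pos_x_2 = 7; pos_y_2 = 3; pos_z_2 = 7.75; pos_x_3 = 6.5; pos_y_3 = 7.25; pos_z_3 = 6.75; radius_3 = 3.25; pos_x_4 = 9; pos_y_4 = 12.25; pos_z_4 = 7.75; radius_4 = 2.5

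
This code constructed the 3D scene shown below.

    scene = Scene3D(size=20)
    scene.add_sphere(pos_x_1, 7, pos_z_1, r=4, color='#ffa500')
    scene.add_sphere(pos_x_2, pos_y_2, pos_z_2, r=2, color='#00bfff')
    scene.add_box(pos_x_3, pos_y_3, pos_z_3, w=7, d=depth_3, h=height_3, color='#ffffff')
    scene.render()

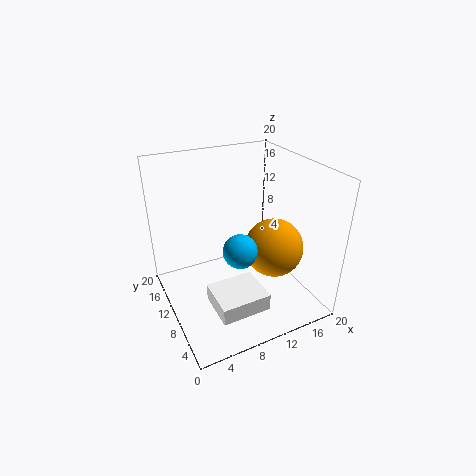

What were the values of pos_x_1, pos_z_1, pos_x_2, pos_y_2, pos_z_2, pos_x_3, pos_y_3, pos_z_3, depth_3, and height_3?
pos_x_1 = 14, pos_z_1 = 9, pos_x_2 = 7, pos_y_2 = 3.5, pos_z_2 = 12.5, pos_x_3 = 5, pos_y_3 = 4, pos_z_3 = 1, depth_3 = 6, height_3 = 2.5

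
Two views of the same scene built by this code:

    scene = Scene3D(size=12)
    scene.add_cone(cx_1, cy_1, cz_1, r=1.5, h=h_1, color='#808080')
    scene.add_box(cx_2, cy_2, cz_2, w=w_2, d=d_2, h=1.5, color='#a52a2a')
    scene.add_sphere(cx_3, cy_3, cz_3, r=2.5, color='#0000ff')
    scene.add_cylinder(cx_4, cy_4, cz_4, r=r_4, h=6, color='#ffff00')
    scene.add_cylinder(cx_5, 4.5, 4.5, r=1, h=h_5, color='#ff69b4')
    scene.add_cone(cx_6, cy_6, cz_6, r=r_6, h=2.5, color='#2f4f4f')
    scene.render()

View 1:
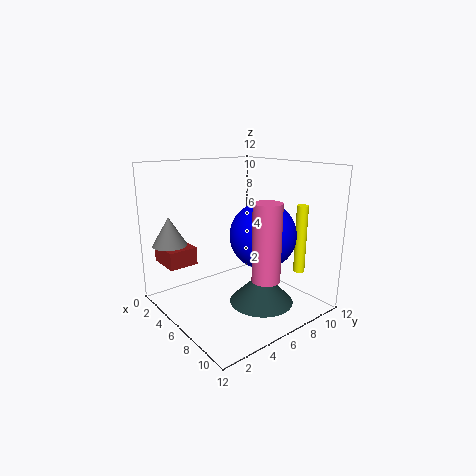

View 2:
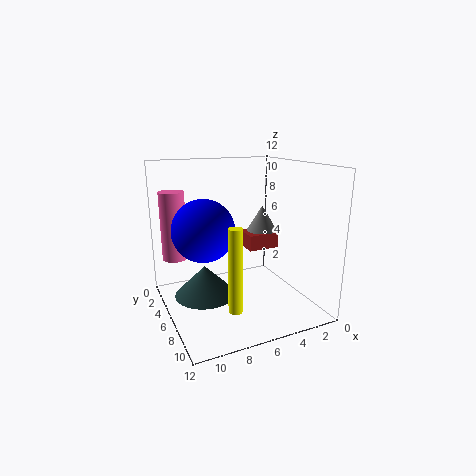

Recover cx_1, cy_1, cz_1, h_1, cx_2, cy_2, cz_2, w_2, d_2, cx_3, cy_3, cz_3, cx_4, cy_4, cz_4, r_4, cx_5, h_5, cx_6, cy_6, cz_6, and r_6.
cx_1 = 1.5
cy_1 = 2
cz_1 = 5
h_1 = 2.5
cx_2 = 0.5
cy_2 = 1
cz_2 = 3.5
w_2 = 3
d_2 = 2.5
cx_3 = 9
cy_3 = 6
cz_3 = 7
cx_4 = 8.5
cy_4 = 11
cz_4 = 2.5
r_4 = 0.5
cx_5 = 11
h_5 = 5.5
cx_6 = 9
cy_6 = 6
cz_6 = 1.5
r_6 = 2.5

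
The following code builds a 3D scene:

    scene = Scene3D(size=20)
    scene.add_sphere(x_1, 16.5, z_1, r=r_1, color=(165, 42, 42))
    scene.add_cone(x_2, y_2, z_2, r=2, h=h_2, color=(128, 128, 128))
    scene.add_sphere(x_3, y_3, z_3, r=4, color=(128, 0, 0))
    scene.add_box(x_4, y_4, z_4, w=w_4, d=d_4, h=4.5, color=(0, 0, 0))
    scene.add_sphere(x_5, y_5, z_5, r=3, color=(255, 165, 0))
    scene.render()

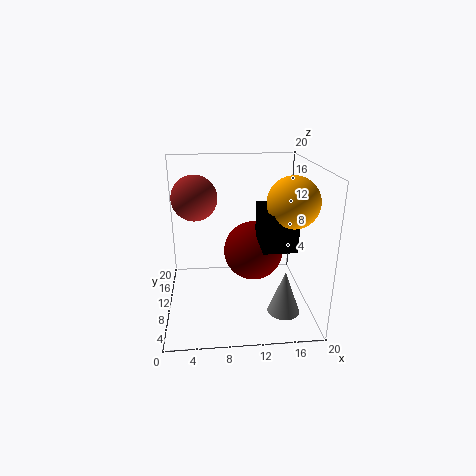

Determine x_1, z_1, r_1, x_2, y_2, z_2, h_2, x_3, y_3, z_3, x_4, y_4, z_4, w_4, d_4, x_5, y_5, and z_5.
x_1 = 4; z_1 = 14; r_1 = 3.5; x_2 = 15; y_2 = 2.5; z_2 = 3; h_2 = 5.5; x_3 = 12; y_3 = 9; z_3 = 8.5; x_4 = 12; y_4 = 1.5; z_4 = 11.5; w_4 = 4; d_4 = 6; x_5 = 15.5; y_5 = 3; z_5 = 17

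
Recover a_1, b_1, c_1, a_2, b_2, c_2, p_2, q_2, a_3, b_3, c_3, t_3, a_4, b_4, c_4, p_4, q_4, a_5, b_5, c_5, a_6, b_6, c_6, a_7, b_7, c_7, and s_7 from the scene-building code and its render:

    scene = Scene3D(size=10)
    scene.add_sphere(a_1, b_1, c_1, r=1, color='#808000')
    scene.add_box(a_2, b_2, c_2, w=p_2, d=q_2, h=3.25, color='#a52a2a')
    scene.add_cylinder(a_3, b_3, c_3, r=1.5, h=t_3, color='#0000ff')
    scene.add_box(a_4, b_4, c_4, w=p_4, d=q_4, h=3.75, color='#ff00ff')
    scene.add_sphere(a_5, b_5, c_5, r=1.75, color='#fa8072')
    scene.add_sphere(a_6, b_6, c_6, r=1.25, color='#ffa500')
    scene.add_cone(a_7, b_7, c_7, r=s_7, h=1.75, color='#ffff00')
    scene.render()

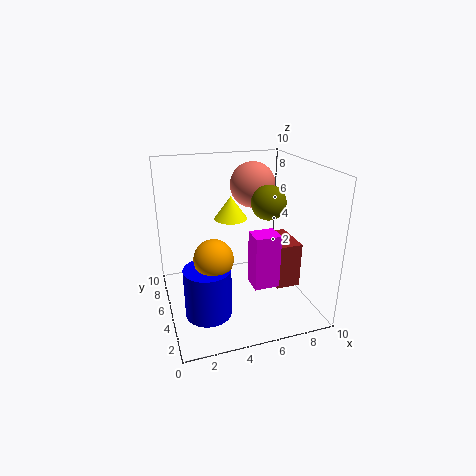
a_1 = 5.75; b_1 = 1.75; c_1 = 8.5; a_2 = 7.5; b_2 = 3.5; c_2 = 1.25; p_2 = 1.75; q_2 = 3; a_3 = 2.25; b_3 = 2.75; c_3 = 1; t_3 = 3.25; a_4 = 5.5; b_4 = 2.75; c_4 = 2; p_4 = 1.75; q_4 = 1.5; a_5 = 7.25; b_5 = 8.25; c_5 = 7.75; a_6 = 2.75; b_6 = 3; c_6 = 4.75; a_7 = 5.25; b_7 = 7.5; c_7 = 5.5; s_7 = 1.25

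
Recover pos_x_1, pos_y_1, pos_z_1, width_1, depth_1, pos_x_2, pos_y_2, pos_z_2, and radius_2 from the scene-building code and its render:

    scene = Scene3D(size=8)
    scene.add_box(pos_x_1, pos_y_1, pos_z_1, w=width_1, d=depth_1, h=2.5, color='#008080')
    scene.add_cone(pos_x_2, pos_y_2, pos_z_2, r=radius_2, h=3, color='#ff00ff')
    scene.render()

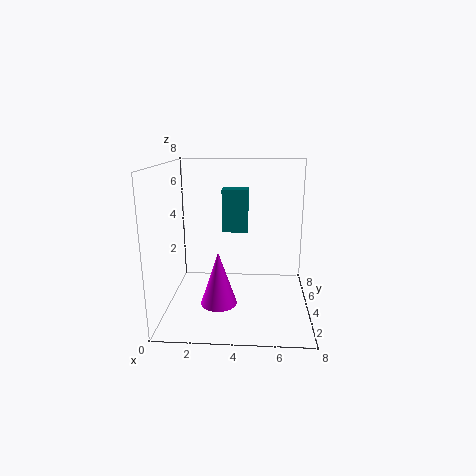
pos_x_1 = 3; pos_y_1 = 5; pos_z_1 = 4; width_1 = 1.5; depth_1 = 1; pos_x_2 = 3; pos_y_2 = 3; pos_z_2 = 0.5; radius_2 = 1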